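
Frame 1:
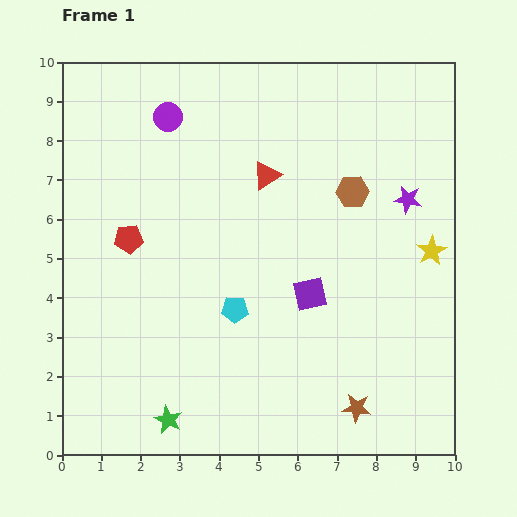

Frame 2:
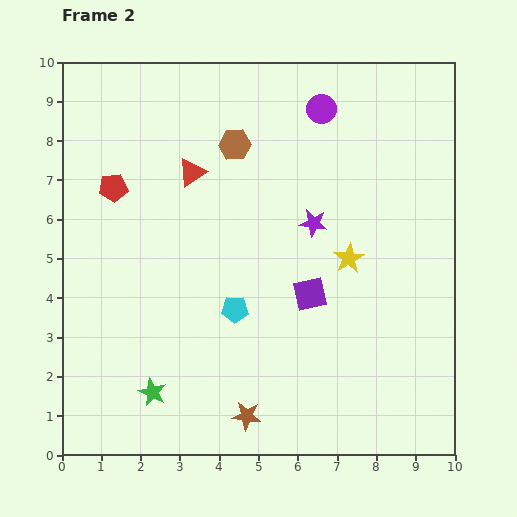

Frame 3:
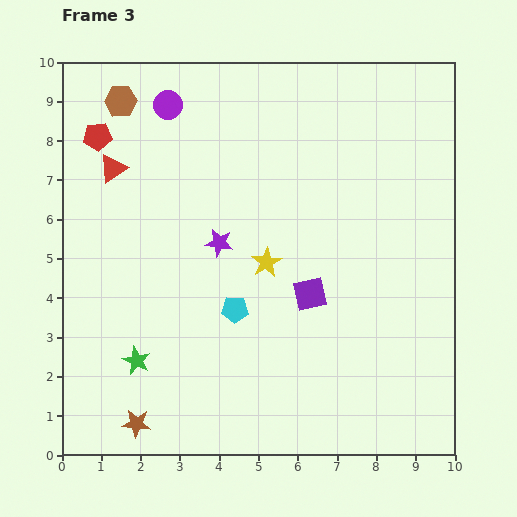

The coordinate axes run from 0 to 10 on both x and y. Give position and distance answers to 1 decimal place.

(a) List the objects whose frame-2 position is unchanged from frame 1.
the cyan pentagon, the purple square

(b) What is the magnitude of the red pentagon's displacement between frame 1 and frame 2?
1.4

The red pentagon moved from (1.7, 5.5) to (1.3, 6.8), a distance of √(0.4² + 1.3²) ≈ 1.4.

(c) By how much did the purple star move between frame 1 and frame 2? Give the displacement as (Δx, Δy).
(-2.4, -0.6)

The purple star was at (8.8, 6.5) in frame 1 and (6.4, 5.9) in frame 2.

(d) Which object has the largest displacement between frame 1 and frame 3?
the brown hexagon

(moved 6.3; next 5.6)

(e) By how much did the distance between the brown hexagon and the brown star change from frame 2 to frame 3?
+1.3

Distance in frame 2: 6.9. Distance in frame 3: 8.2.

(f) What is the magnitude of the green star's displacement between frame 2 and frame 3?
0.9

The green star moved from (2.3, 1.6) to (1.9, 2.4), a distance of √(0.4² + 0.8²) ≈ 0.9.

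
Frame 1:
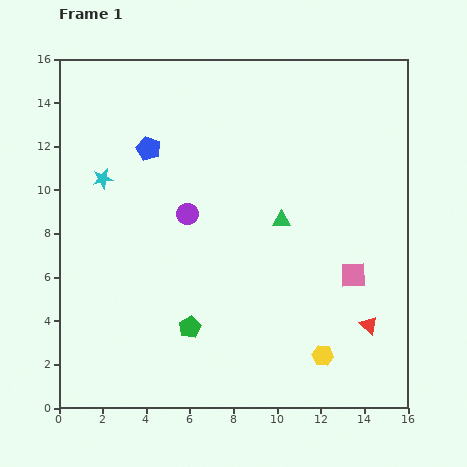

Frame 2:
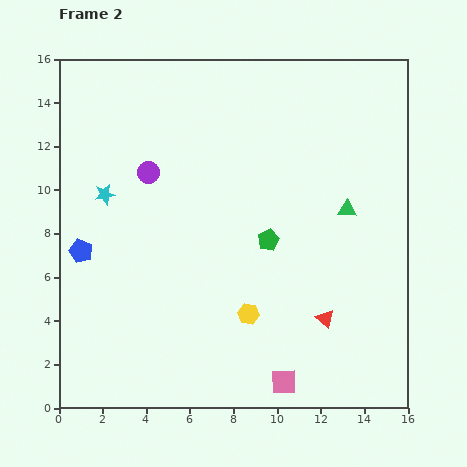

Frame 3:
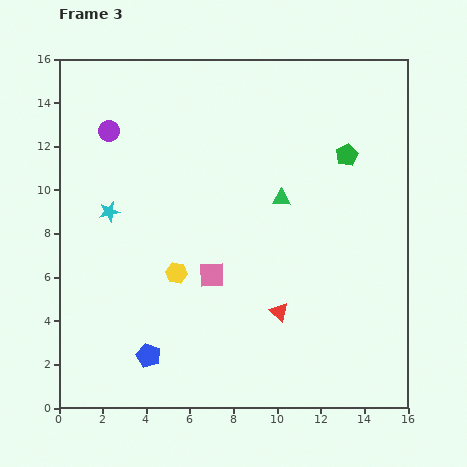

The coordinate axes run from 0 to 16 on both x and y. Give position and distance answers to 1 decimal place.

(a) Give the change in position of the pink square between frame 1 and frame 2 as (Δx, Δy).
(-3.2, -4.9)

The pink square was at (13.5, 6.1) in frame 1 and (10.3, 1.2) in frame 2.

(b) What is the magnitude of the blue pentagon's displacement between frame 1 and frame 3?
9.5

The blue pentagon moved from (4.1, 11.9) to (4.1, 2.4), a distance of √(0.0² + 9.5²) ≈ 9.5.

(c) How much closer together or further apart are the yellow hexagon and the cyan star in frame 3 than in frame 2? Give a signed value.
-4.4

Distance in frame 2: 8.6. Distance in frame 3: 4.2.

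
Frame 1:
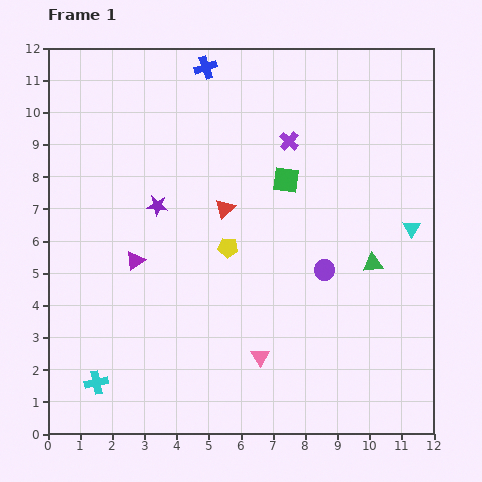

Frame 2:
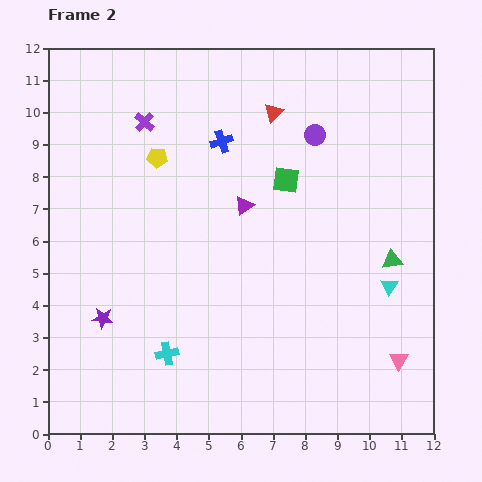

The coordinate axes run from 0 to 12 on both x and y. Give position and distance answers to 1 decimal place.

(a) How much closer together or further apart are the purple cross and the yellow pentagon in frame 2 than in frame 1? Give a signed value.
-2.6

Distance in frame 1: 3.8. Distance in frame 2: 1.2.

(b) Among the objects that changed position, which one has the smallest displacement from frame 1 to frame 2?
the green triangle

(moved 0.6)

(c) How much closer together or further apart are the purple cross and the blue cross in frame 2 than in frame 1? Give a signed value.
-1.0

Distance in frame 1: 3.5. Distance in frame 2: 2.5.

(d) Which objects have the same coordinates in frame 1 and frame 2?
the green square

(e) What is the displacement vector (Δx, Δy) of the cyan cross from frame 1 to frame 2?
(2.2, 0.9)

The cyan cross was at (1.5, 1.6) in frame 1 and (3.7, 2.5) in frame 2.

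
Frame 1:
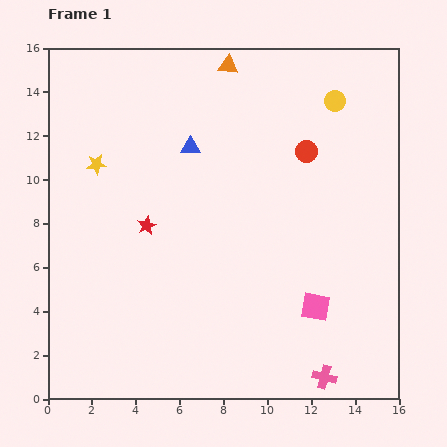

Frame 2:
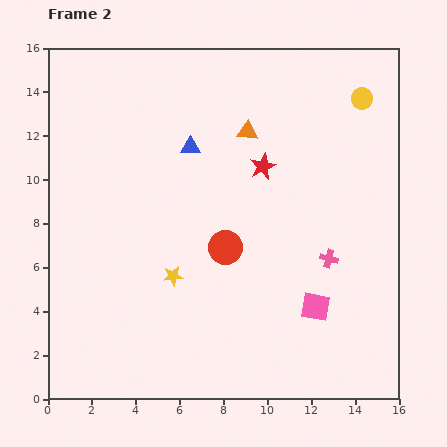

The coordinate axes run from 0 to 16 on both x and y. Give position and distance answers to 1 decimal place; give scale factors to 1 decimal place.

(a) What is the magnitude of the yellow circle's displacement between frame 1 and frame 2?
1.2

The yellow circle moved from (13.1, 13.6) to (14.3, 13.7), a distance of √(1.2² + 0.1²) ≈ 1.2.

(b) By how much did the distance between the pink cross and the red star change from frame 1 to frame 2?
-5.4

Distance in frame 1: 10.6. Distance in frame 2: 5.2.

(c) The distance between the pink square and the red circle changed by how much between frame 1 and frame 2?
-2.2

Distance in frame 1: 7.1. Distance in frame 2: 4.9.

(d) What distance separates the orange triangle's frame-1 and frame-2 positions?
3.1

The orange triangle moved from (8.2, 15.2) to (9.1, 12.2), a distance of √(0.9² + 3.0²) ≈ 3.1.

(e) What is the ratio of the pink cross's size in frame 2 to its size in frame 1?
0.8×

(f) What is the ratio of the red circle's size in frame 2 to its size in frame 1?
1.6×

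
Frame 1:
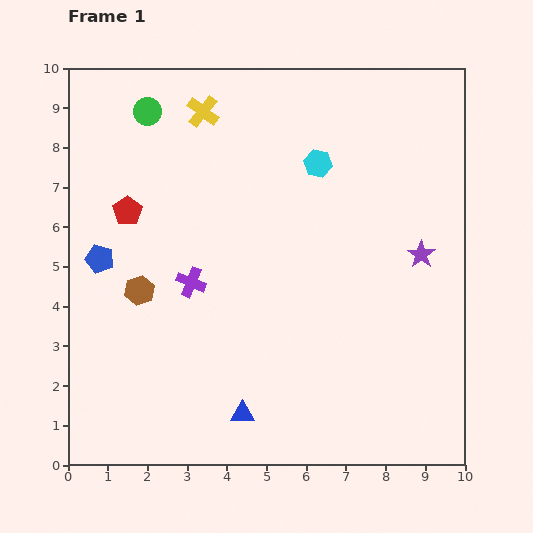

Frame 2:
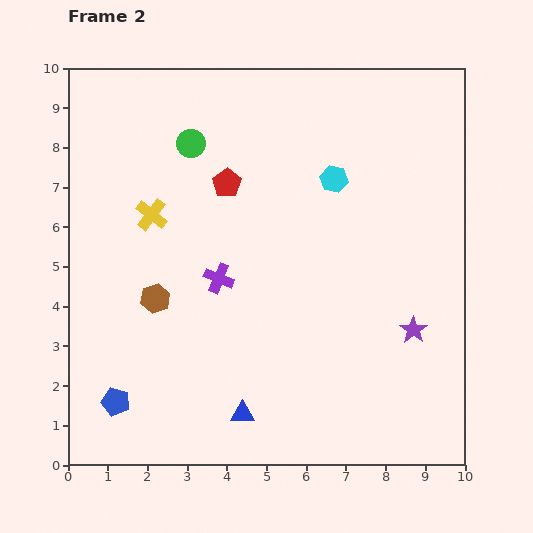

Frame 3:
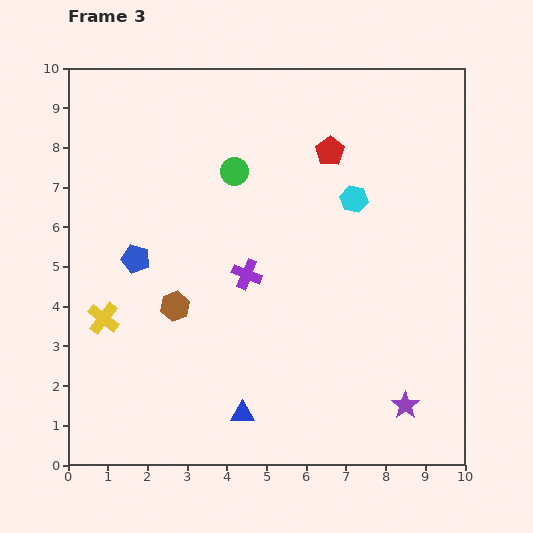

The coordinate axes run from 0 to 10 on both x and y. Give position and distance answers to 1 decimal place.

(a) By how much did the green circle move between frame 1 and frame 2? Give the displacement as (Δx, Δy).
(1.1, -0.8)

The green circle was at (2.0, 8.9) in frame 1 and (3.1, 8.1) in frame 2.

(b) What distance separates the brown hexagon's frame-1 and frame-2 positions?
0.4

The brown hexagon moved from (1.8, 4.4) to (2.2, 4.2), a distance of √(0.4² + 0.2²) ≈ 0.4.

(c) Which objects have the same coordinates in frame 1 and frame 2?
the blue triangle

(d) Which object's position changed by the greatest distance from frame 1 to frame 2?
the blue pentagon

(moved 3.6; next 2.9)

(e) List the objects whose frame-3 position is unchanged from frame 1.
the blue triangle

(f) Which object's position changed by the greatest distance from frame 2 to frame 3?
the blue pentagon

(moved 3.6; next 2.9)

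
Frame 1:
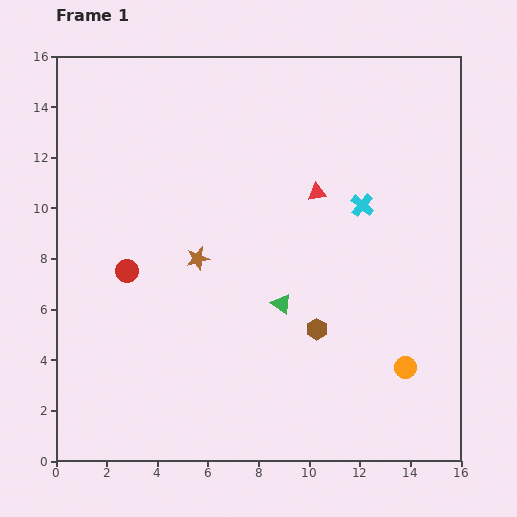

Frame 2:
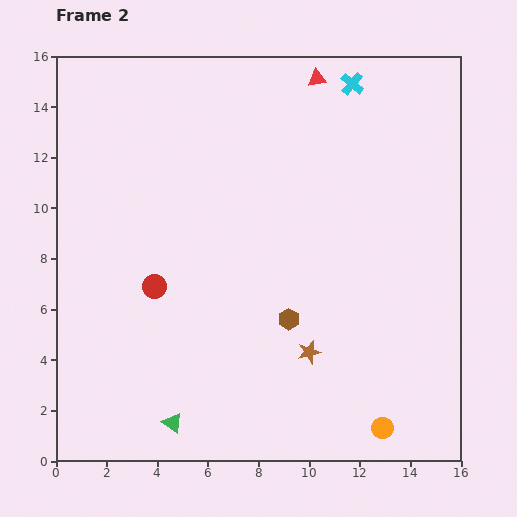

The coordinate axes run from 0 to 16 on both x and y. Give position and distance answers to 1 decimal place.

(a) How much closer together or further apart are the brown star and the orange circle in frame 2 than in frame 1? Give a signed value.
-5.1

Distance in frame 1: 9.3. Distance in frame 2: 4.2.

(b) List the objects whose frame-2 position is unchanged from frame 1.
none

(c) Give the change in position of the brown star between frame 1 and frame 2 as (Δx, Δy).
(4.4, -3.7)

The brown star was at (5.6, 8.0) in frame 1 and (10.0, 4.3) in frame 2.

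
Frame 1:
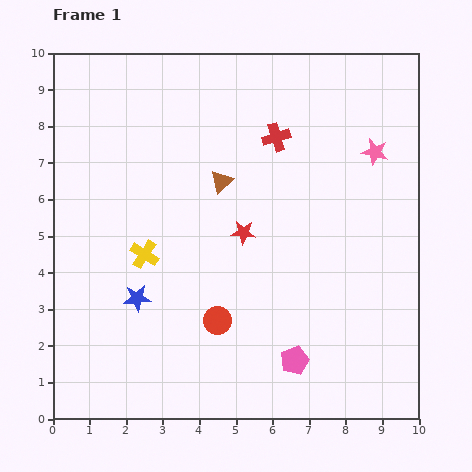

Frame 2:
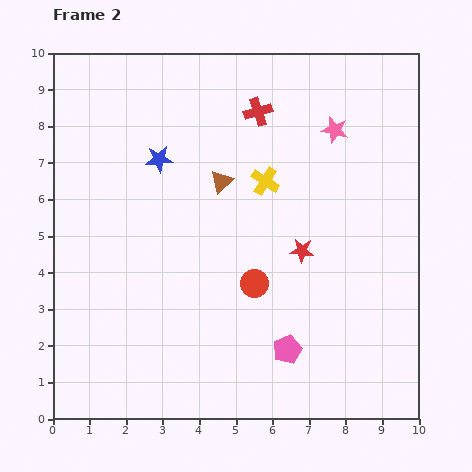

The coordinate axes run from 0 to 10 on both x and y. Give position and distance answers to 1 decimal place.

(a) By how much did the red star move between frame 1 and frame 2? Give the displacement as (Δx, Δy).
(1.6, -0.5)

The red star was at (5.2, 5.1) in frame 1 and (6.8, 4.6) in frame 2.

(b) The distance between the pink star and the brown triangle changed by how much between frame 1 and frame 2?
-0.9

Distance in frame 1: 4.3. Distance in frame 2: 3.4.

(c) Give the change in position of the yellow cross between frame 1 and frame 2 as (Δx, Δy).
(3.3, 2.0)

The yellow cross was at (2.5, 4.5) in frame 1 and (5.8, 6.5) in frame 2.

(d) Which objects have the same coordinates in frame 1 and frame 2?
the brown triangle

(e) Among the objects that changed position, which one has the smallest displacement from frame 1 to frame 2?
the pink pentagon

(moved 0.4)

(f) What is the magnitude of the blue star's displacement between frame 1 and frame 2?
3.8

The blue star moved from (2.3, 3.3) to (2.9, 7.1), a distance of √(0.6² + 3.8²) ≈ 3.8.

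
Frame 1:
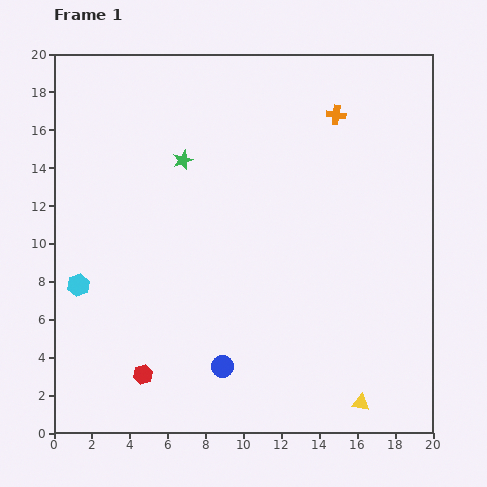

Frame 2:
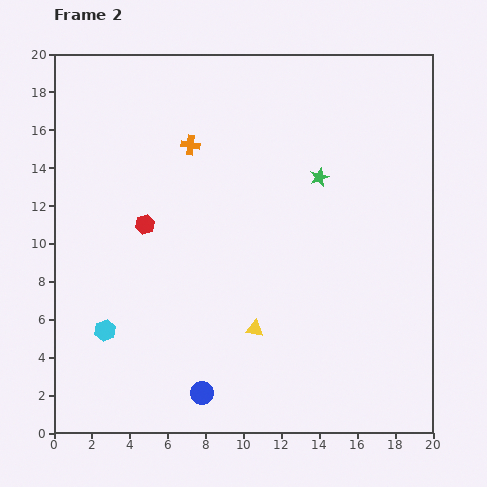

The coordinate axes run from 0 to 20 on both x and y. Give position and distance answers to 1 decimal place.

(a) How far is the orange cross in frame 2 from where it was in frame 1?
7.9

The orange cross moved from (14.9, 16.8) to (7.2, 15.2), a distance of √(7.7² + 1.6²) ≈ 7.9.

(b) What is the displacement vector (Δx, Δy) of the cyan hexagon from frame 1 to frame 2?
(1.4, -2.4)

The cyan hexagon was at (1.3, 7.8) in frame 1 and (2.7, 5.4) in frame 2.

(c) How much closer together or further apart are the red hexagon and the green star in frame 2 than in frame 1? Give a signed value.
-2.0

Distance in frame 1: 11.5. Distance in frame 2: 9.5.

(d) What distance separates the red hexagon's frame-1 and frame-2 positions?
7.9

The red hexagon moved from (4.7, 3.1) to (4.8, 11.0), a distance of √(0.1² + 7.9²) ≈ 7.9.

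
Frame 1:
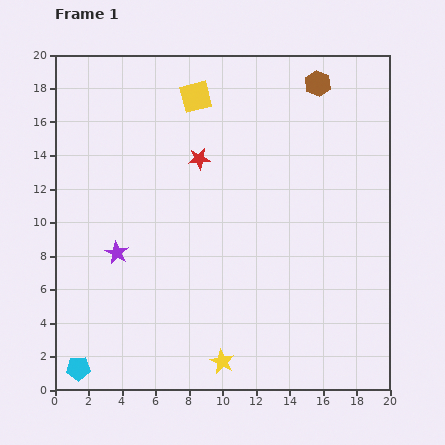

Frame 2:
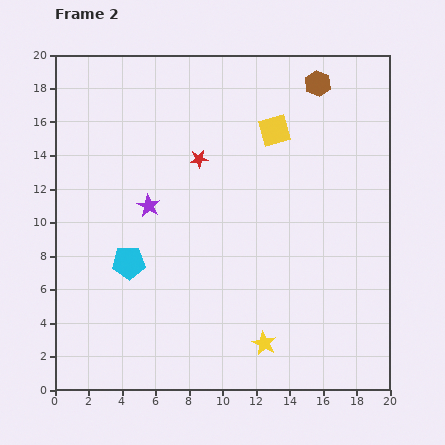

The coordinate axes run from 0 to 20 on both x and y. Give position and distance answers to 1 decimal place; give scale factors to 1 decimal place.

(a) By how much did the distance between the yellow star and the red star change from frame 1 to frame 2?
-0.5

Distance in frame 1: 12.2. Distance in frame 2: 11.7.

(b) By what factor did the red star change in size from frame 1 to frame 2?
0.8×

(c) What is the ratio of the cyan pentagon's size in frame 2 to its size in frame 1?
1.4×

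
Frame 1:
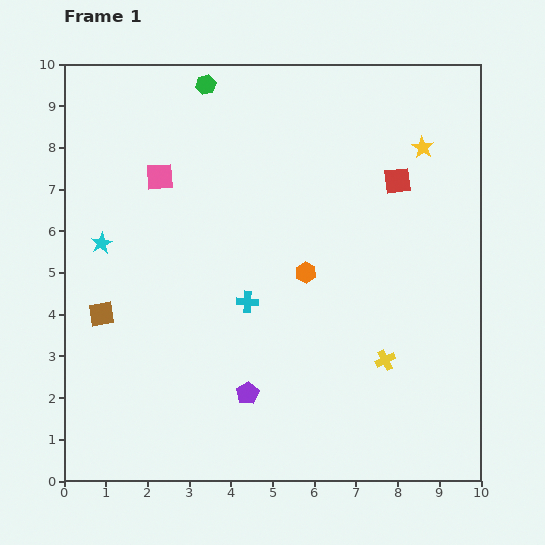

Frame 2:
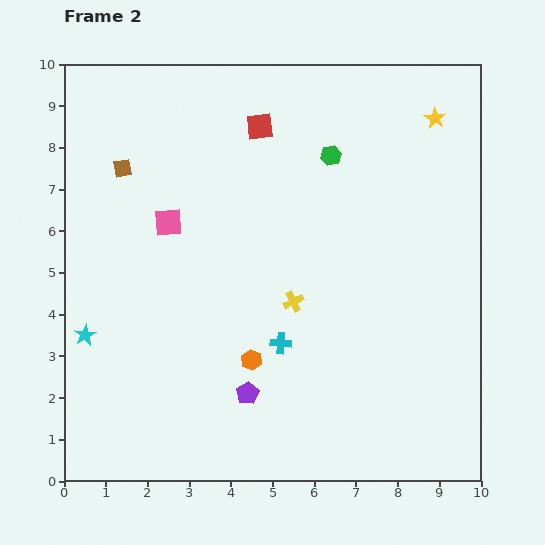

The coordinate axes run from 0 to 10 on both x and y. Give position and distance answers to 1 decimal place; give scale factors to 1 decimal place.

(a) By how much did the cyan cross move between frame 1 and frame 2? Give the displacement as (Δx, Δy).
(0.8, -1.0)

The cyan cross was at (4.4, 4.3) in frame 1 and (5.2, 3.3) in frame 2.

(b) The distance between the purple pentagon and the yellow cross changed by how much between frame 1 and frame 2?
-0.9

Distance in frame 1: 3.4. Distance in frame 2: 2.5.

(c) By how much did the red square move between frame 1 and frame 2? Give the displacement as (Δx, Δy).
(-3.3, 1.3)

The red square was at (8.0, 7.2) in frame 1 and (4.7, 8.5) in frame 2.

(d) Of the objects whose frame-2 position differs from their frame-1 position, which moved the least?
the yellow star

(moved 0.8)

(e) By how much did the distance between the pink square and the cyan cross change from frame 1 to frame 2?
+0.3

Distance in frame 1: 3.7. Distance in frame 2: 4.0.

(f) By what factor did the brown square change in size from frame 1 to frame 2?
0.7×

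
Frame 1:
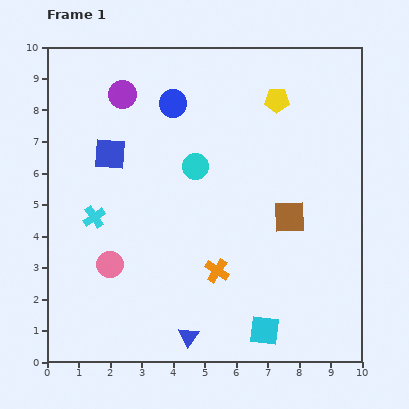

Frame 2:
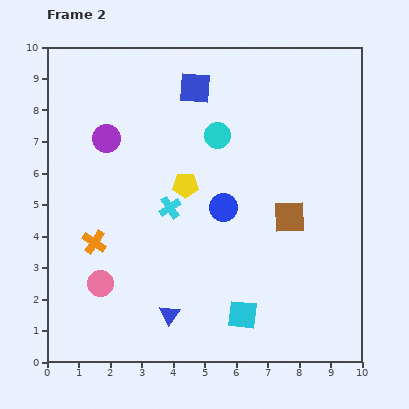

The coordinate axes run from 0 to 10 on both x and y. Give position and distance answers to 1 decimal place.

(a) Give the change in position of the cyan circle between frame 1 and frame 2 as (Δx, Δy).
(0.7, 1.0)

The cyan circle was at (4.7, 6.2) in frame 1 and (5.4, 7.2) in frame 2.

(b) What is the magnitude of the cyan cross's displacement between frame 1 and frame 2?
2.4

The cyan cross moved from (1.5, 4.6) to (3.9, 4.9), a distance of √(2.4² + 0.3²) ≈ 2.4.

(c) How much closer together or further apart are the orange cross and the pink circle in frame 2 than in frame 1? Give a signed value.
-2.1

Distance in frame 1: 3.4. Distance in frame 2: 1.3.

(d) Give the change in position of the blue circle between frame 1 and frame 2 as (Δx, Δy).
(1.6, -3.3)

The blue circle was at (4.0, 8.2) in frame 1 and (5.6, 4.9) in frame 2.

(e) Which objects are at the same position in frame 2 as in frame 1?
the brown square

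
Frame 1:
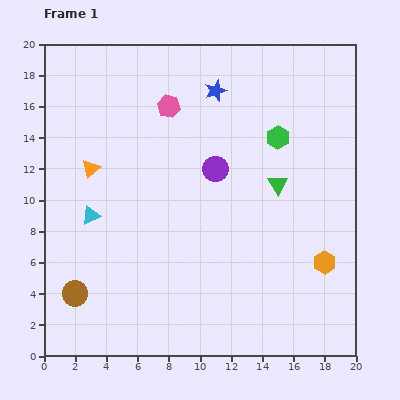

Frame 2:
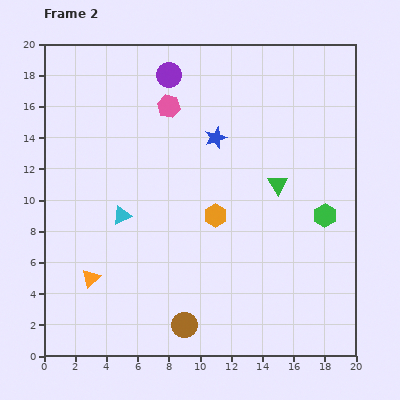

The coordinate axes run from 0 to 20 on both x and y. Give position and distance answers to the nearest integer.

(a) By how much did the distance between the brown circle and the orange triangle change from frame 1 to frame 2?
-1

Distance in frame 1: 8. Distance in frame 2: 7.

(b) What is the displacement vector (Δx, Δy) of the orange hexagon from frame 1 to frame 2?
(-7, 3)

The orange hexagon was at (18, 6) in frame 1 and (11, 9) in frame 2.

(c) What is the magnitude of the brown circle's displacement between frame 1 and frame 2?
7

The brown circle moved from (2, 4) to (9, 2), a distance of √(7² + 2²) ≈ 7.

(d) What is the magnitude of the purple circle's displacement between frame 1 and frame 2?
7

The purple circle moved from (11, 12) to (8, 18), a distance of √(3² + 6²) ≈ 7.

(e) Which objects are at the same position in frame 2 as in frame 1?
the green triangle, the pink hexagon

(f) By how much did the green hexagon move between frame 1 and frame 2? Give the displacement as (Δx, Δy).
(3, -5)

The green hexagon was at (15, 14) in frame 1 and (18, 9) in frame 2.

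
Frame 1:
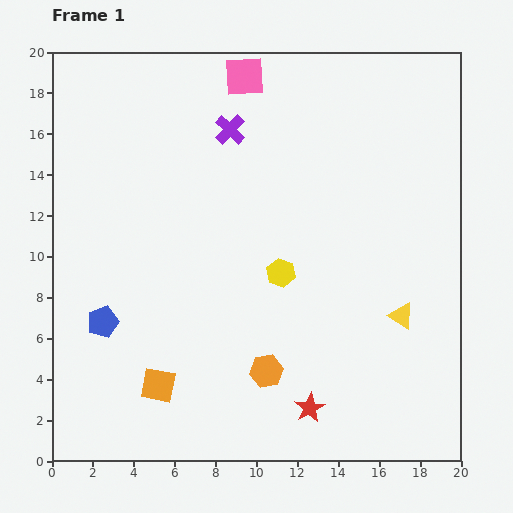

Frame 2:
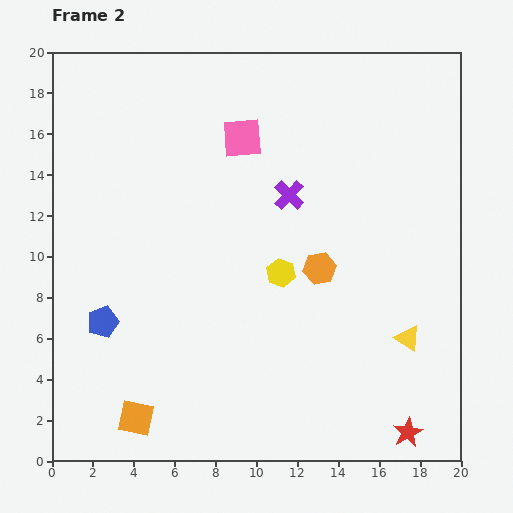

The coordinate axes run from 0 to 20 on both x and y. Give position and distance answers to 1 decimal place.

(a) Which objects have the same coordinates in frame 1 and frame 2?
the blue pentagon, the yellow hexagon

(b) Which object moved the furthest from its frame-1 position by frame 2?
the orange hexagon

(moved 5.6; next 4.9)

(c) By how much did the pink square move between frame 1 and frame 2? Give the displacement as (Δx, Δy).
(-0.1, -3.0)

The pink square was at (9.4, 18.8) in frame 1 and (9.3, 15.8) in frame 2.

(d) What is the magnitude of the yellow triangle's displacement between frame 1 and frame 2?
1.1

The yellow triangle moved from (17.1, 7.1) to (17.4, 6.0), a distance of √(0.3² + 1.1²) ≈ 1.1.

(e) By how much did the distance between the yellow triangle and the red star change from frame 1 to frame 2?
-1.8

Distance in frame 1: 6.4. Distance in frame 2: 4.6.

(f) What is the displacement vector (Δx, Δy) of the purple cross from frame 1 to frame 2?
(2.9, -3.2)

The purple cross was at (8.7, 16.2) in frame 1 and (11.6, 13.0) in frame 2.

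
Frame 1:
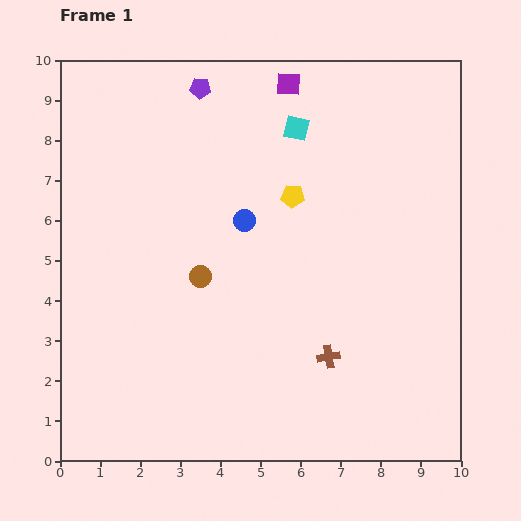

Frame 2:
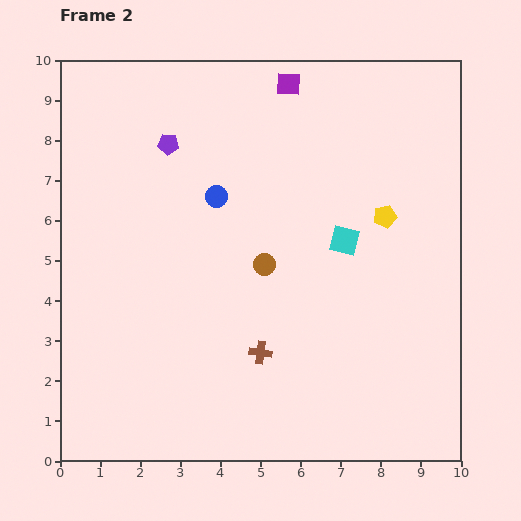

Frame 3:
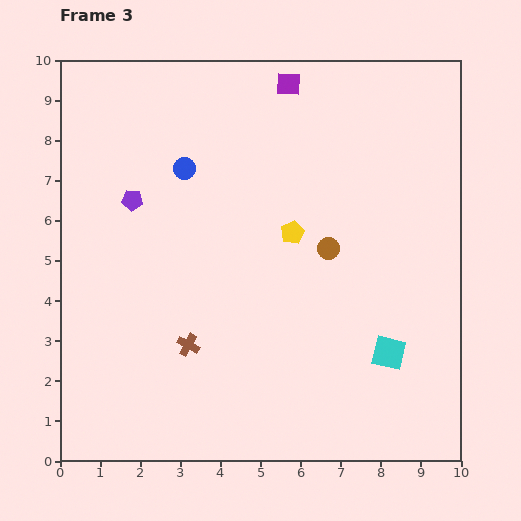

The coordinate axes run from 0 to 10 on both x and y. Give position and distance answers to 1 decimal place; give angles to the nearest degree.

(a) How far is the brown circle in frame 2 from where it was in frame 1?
1.6

The brown circle moved from (3.5, 4.6) to (5.1, 4.9), a distance of √(1.6² + 0.3²) ≈ 1.6.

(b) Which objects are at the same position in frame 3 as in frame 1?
the purple square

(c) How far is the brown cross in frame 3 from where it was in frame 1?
3.5

The brown cross moved from (6.7, 2.6) to (3.2, 2.9), a distance of √(3.5² + 0.3²) ≈ 3.5.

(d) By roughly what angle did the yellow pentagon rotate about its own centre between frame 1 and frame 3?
31° counter-clockwise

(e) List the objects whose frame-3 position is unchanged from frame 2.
the purple square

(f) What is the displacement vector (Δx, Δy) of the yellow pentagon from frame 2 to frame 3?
(-2.3, -0.4)

The yellow pentagon was at (8.1, 6.1) in frame 2 and (5.8, 5.7) in frame 3.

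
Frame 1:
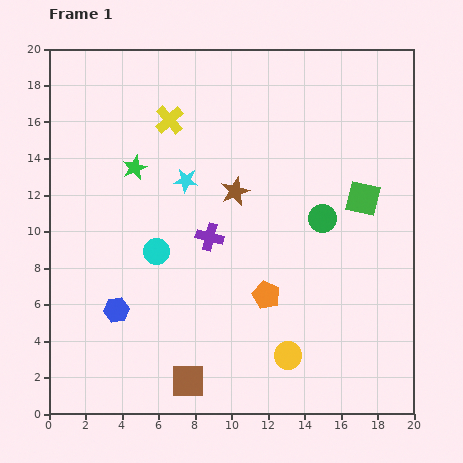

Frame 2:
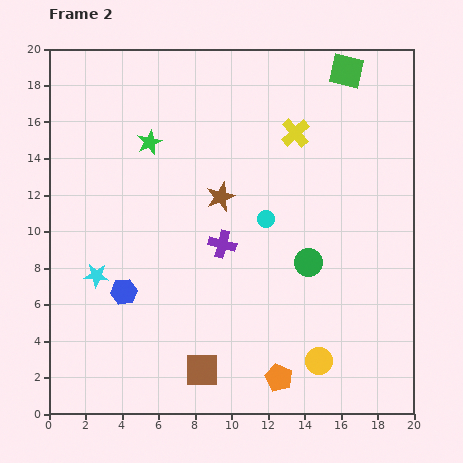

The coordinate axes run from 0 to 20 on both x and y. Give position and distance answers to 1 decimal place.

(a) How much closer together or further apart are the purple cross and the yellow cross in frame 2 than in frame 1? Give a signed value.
+0.5

Distance in frame 1: 6.8. Distance in frame 2: 7.3.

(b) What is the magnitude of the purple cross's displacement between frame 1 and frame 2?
0.8

The purple cross moved from (8.8, 9.7) to (9.5, 9.3), a distance of √(0.7² + 0.4²) ≈ 0.8.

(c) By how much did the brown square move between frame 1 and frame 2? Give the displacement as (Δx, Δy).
(0.8, 0.6)

The brown square was at (7.6, 1.8) in frame 1 and (8.4, 2.4) in frame 2.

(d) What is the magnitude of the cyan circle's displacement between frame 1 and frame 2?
6.3

The cyan circle moved from (5.9, 8.9) to (11.9, 10.7), a distance of √(6.0² + 1.8²) ≈ 6.3.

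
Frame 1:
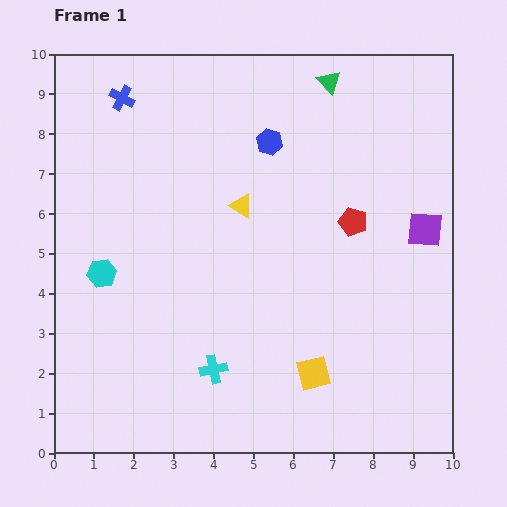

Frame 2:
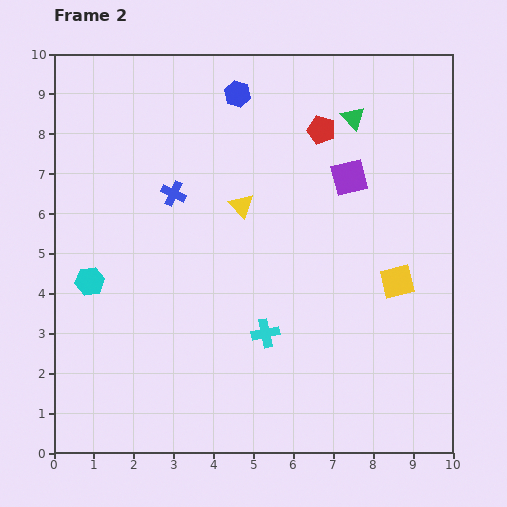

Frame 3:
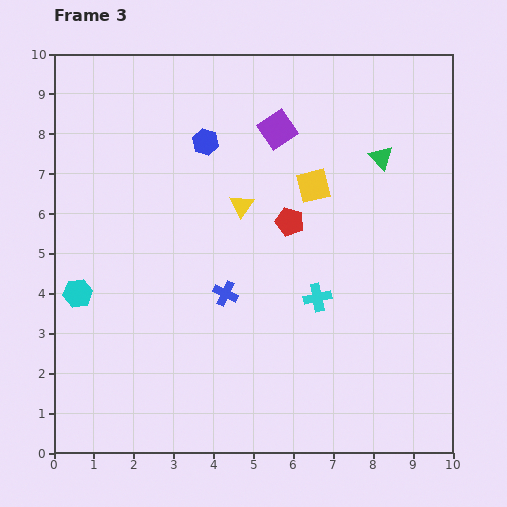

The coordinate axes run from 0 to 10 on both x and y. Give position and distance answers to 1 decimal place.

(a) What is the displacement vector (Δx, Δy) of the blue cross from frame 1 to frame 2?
(1.3, -2.4)

The blue cross was at (1.7, 8.9) in frame 1 and (3.0, 6.5) in frame 2.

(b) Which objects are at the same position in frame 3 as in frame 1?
the yellow triangle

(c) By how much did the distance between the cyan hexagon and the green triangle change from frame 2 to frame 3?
+0.5

Distance in frame 2: 7.8. Distance in frame 3: 8.3.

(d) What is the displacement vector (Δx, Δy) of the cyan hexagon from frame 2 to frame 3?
(-0.3, -0.3)

The cyan hexagon was at (0.9, 4.3) in frame 2 and (0.6, 4.0) in frame 3.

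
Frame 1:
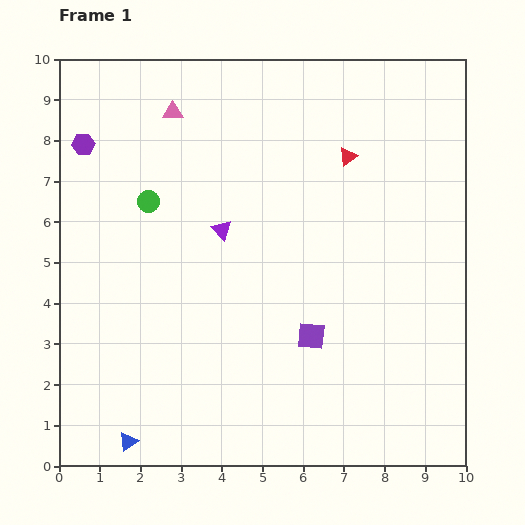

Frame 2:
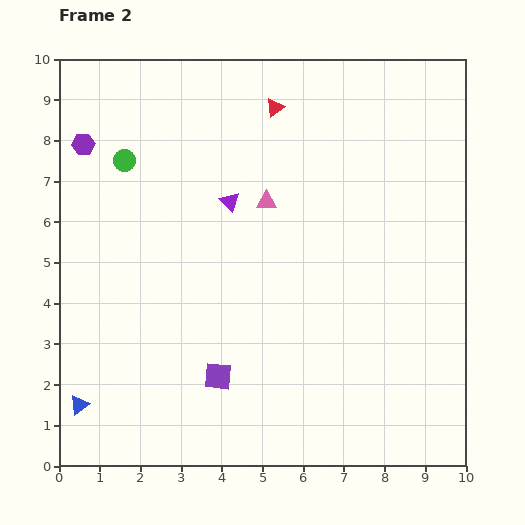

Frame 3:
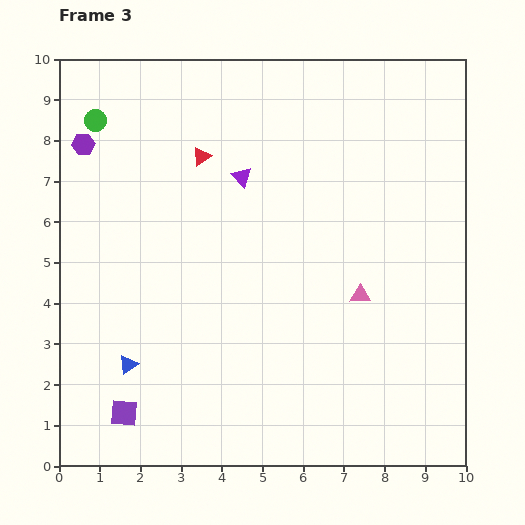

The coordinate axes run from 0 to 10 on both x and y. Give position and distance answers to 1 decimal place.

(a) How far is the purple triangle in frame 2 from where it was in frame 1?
0.7

The purple triangle moved from (4.0, 5.8) to (4.2, 6.5), a distance of √(0.2² + 0.7²) ≈ 0.7.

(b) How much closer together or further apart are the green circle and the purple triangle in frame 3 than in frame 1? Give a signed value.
+2.0

Distance in frame 1: 1.9. Distance in frame 3: 3.9.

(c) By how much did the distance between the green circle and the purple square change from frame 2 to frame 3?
+1.4

Distance in frame 2: 5.8. Distance in frame 3: 7.2.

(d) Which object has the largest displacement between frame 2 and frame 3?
the pink triangle

(moved 3.3; next 2.5)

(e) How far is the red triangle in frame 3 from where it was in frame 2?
2.2

The red triangle moved from (5.3, 8.8) to (3.5, 7.6), a distance of √(1.8² + 1.2²) ≈ 2.2.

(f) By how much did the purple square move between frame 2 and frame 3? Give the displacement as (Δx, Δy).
(-2.3, -0.9)

The purple square was at (3.9, 2.2) in frame 2 and (1.6, 1.3) in frame 3.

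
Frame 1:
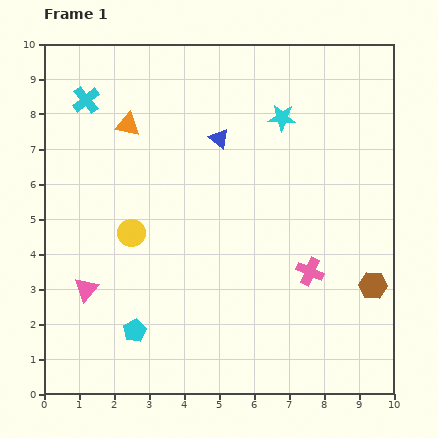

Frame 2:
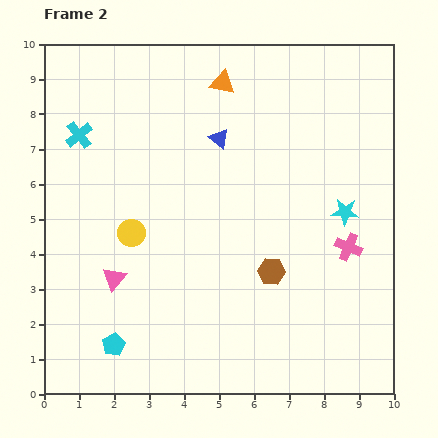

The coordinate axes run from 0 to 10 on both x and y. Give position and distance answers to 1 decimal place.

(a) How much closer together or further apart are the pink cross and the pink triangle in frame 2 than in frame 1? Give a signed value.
+0.4

Distance in frame 1: 6.4. Distance in frame 2: 6.8.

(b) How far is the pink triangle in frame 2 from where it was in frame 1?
0.9

The pink triangle moved from (1.2, 3.0) to (2.0, 3.3), a distance of √(0.8² + 0.3²) ≈ 0.9.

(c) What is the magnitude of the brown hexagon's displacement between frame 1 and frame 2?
2.9

The brown hexagon moved from (9.4, 3.1) to (6.5, 3.5), a distance of √(2.9² + 0.4²) ≈ 2.9.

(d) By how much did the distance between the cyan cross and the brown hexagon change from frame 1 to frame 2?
-3.1

Distance in frame 1: 9.8. Distance in frame 2: 6.7.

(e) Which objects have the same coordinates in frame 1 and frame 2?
the yellow circle, the blue triangle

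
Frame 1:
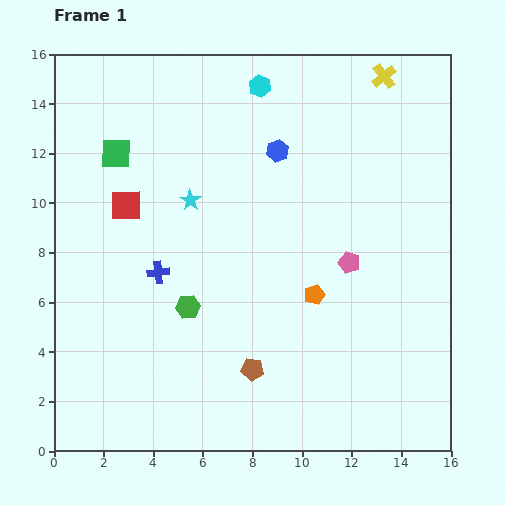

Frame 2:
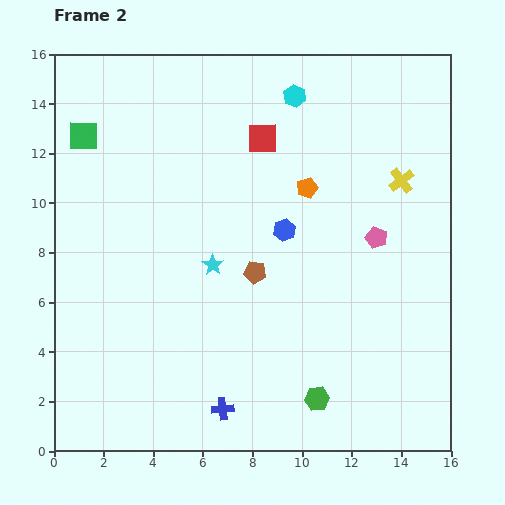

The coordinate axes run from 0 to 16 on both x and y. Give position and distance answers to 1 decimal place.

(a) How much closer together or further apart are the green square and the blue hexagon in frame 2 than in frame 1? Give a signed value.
+2.4

Distance in frame 1: 6.5. Distance in frame 2: 8.9.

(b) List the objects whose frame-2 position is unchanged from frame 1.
none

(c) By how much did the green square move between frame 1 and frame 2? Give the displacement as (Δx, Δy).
(-1.3, 0.7)

The green square was at (2.5, 12.0) in frame 1 and (1.2, 12.7) in frame 2.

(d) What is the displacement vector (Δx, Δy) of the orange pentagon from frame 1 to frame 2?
(-0.3, 4.3)

The orange pentagon was at (10.5, 6.3) in frame 1 and (10.2, 10.6) in frame 2.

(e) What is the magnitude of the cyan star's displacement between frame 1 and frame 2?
2.8

The cyan star moved from (5.5, 10.1) to (6.4, 7.5), a distance of √(0.9² + 2.6²) ≈ 2.8.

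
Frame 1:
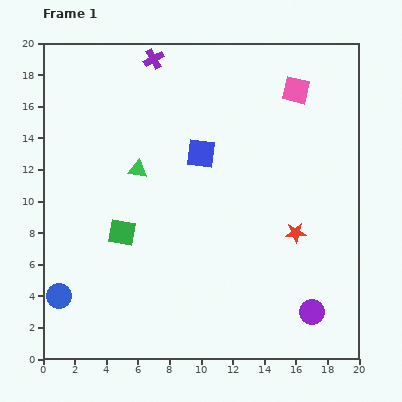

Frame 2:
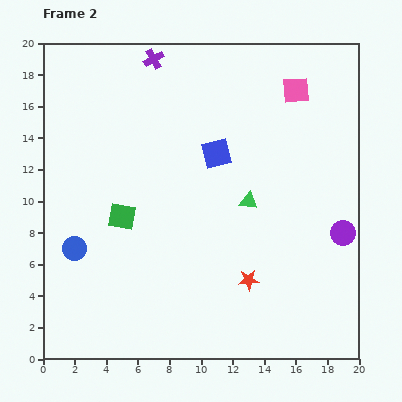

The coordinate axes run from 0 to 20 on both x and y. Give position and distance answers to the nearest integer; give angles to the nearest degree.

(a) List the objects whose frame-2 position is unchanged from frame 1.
the pink square, the purple cross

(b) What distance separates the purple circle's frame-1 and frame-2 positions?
5

The purple circle moved from (17, 3) to (19, 8), a distance of √(2² + 5²) ≈ 5.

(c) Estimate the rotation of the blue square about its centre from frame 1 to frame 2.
21° counter-clockwise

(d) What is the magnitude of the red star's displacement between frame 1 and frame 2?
4

The red star moved from (16, 8) to (13, 5), a distance of √(3² + 3²) ≈ 4.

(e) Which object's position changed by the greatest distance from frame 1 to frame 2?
the green triangle

(moved 7; next 5)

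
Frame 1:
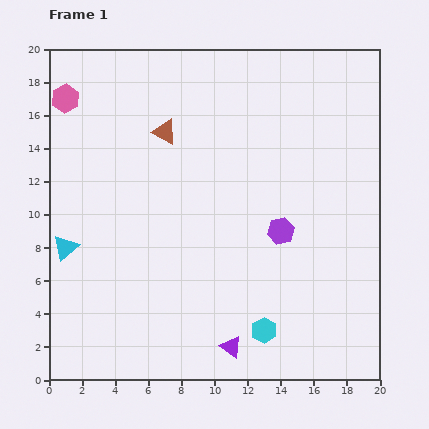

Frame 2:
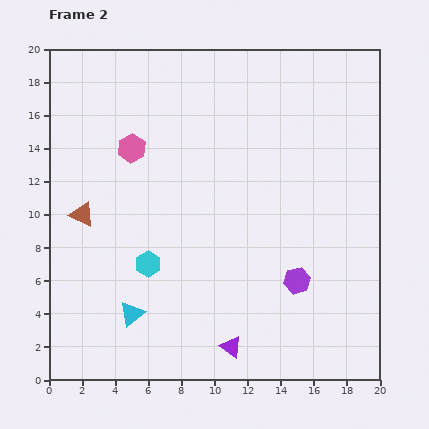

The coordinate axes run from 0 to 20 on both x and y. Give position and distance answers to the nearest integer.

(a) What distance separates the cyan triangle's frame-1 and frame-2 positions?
6

The cyan triangle moved from (1, 8) to (5, 4), a distance of √(4² + 4²) ≈ 6.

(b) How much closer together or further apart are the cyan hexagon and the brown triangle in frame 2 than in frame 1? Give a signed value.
-8

Distance in frame 1: 13. Distance in frame 2: 5.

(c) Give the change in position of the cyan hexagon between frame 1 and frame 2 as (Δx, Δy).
(-7, 4)

The cyan hexagon was at (13, 3) in frame 1 and (6, 7) in frame 2.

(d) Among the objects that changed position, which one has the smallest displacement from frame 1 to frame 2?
the purple hexagon

(moved 3)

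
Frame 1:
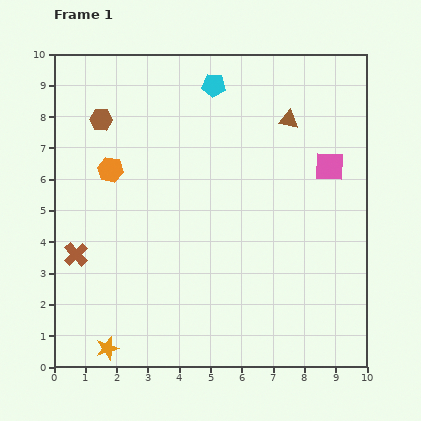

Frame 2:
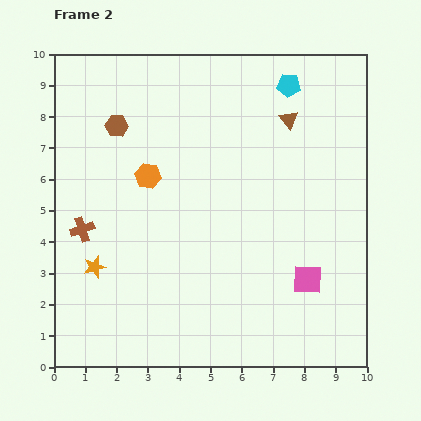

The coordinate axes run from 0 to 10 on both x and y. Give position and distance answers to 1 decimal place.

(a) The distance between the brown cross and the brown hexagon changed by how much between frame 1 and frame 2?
-0.9

Distance in frame 1: 4.4. Distance in frame 2: 3.5.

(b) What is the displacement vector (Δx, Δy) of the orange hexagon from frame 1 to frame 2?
(1.2, -0.2)

The orange hexagon was at (1.8, 6.3) in frame 1 and (3.0, 6.1) in frame 2.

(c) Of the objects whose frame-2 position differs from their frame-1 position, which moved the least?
the brown hexagon

(moved 0.5)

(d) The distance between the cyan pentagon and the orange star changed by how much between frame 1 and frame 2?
-0.6

Distance in frame 1: 9.1. Distance in frame 2: 8.5.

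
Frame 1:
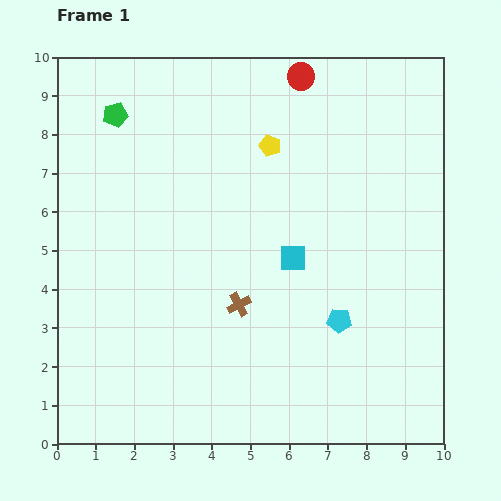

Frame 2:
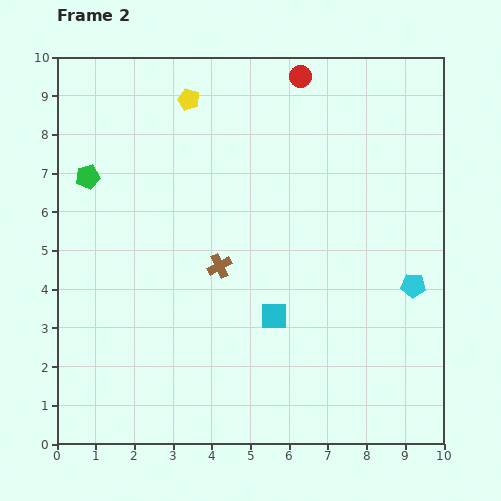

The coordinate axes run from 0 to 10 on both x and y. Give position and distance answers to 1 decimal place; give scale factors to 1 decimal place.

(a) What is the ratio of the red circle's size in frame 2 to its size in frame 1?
0.8×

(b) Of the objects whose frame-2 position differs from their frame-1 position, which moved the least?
the brown cross

(moved 1.1)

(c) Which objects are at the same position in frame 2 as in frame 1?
the red circle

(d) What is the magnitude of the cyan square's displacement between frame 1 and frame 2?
1.6

The cyan square moved from (6.1, 4.8) to (5.6, 3.3), a distance of √(0.5² + 1.5²) ≈ 1.6.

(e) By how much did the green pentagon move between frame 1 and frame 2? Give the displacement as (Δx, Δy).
(-0.7, -1.6)

The green pentagon was at (1.5, 8.5) in frame 1 and (0.8, 6.9) in frame 2.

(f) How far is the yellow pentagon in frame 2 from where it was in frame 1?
2.4

The yellow pentagon moved from (5.5, 7.7) to (3.4, 8.9), a distance of √(2.1² + 1.2²) ≈ 2.4.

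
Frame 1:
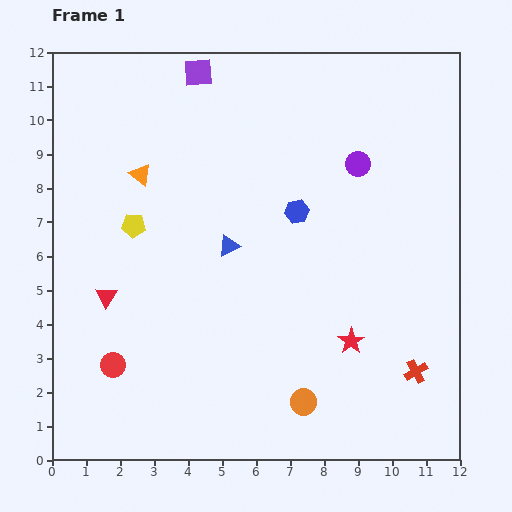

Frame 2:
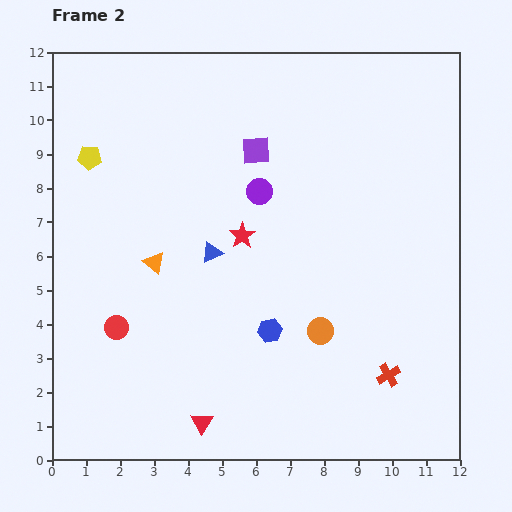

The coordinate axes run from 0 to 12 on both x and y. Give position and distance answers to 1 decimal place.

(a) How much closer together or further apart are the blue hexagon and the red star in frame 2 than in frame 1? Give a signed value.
-1.2

Distance in frame 1: 4.1. Distance in frame 2: 2.9.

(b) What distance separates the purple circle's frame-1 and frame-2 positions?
3.0

The purple circle moved from (9.0, 8.7) to (6.1, 7.9), a distance of √(2.9² + 0.8²) ≈ 3.0.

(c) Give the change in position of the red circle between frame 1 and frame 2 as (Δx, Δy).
(0.1, 1.1)

The red circle was at (1.8, 2.8) in frame 1 and (1.9, 3.9) in frame 2.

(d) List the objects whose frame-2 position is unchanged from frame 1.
none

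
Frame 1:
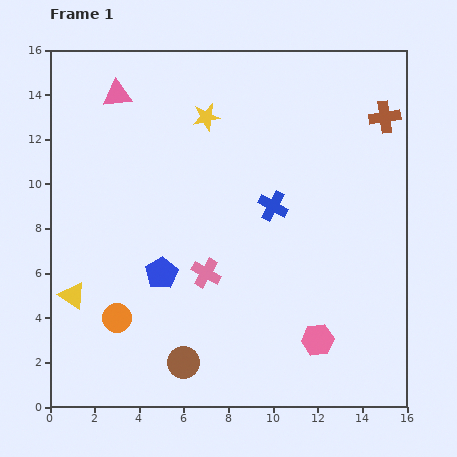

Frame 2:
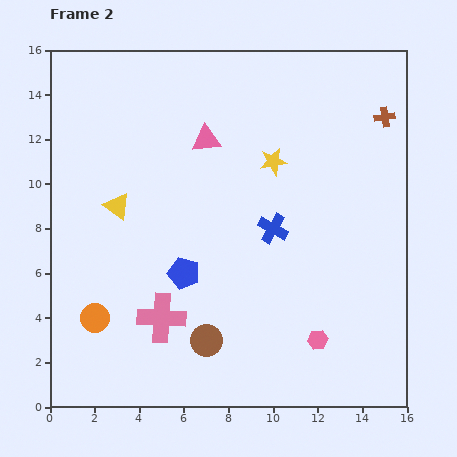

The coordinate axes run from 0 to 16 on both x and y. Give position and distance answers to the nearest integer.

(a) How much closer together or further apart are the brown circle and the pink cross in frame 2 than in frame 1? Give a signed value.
-2

Distance in frame 1: 4. Distance in frame 2: 2.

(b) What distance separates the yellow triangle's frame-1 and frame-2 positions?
4

The yellow triangle moved from (1, 5) to (3, 9), a distance of √(2² + 4²) ≈ 4.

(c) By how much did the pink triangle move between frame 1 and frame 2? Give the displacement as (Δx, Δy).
(4, -2)

The pink triangle was at (3, 14) in frame 1 and (7, 12) in frame 2.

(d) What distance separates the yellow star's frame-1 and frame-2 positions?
4

The yellow star moved from (7, 13) to (10, 11), a distance of √(3² + 2²) ≈ 4.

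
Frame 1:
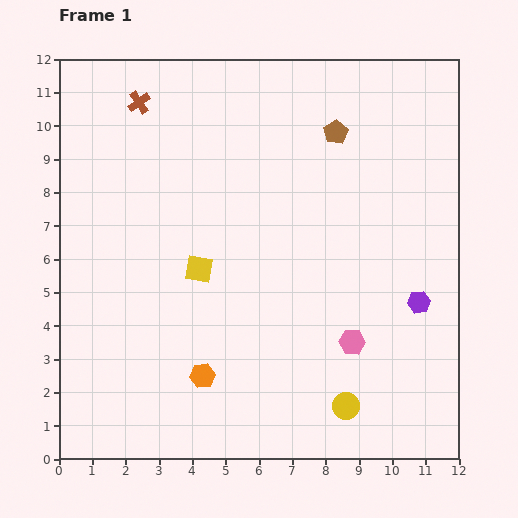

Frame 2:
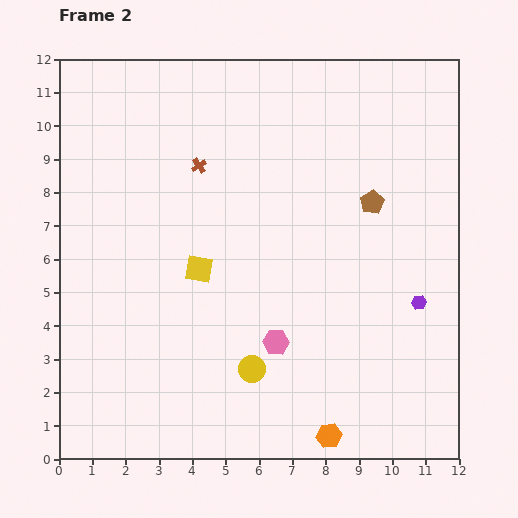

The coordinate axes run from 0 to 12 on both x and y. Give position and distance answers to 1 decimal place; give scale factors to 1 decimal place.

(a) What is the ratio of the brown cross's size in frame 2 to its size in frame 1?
0.7×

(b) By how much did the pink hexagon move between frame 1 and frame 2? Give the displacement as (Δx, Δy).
(-2.3, 0.0)

The pink hexagon was at (8.8, 3.5) in frame 1 and (6.5, 3.5) in frame 2.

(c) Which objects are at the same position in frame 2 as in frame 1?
the yellow square, the purple hexagon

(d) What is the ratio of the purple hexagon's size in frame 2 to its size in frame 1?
0.7×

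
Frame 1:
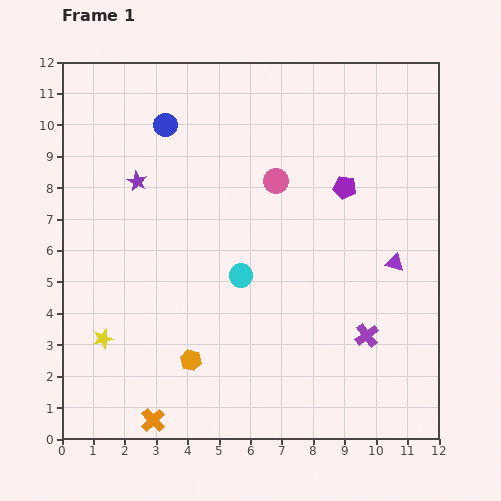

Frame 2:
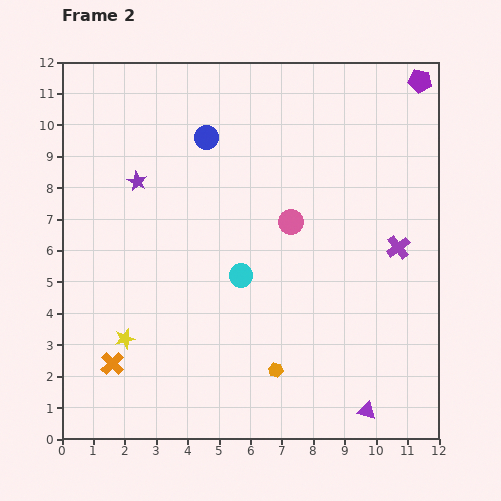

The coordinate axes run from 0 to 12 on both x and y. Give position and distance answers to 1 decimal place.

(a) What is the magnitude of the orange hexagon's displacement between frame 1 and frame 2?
2.7

The orange hexagon moved from (4.1, 2.5) to (6.8, 2.2), a distance of √(2.7² + 0.3²) ≈ 2.7.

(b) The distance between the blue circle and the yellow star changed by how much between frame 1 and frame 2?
-0.2

Distance in frame 1: 7.1. Distance in frame 2: 6.9.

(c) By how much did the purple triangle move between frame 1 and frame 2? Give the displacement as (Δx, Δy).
(-0.9, -4.7)

The purple triangle was at (10.6, 5.6) in frame 1 and (9.7, 0.9) in frame 2.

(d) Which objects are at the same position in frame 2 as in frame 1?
the cyan circle, the purple star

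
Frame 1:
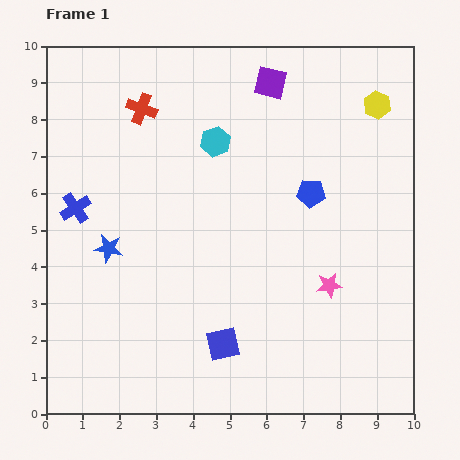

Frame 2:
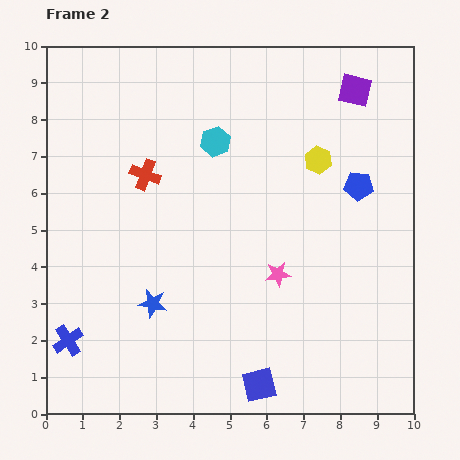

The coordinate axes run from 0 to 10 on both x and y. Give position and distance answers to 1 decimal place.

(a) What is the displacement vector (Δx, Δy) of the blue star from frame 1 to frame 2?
(1.2, -1.5)

The blue star was at (1.7, 4.5) in frame 1 and (2.9, 3.0) in frame 2.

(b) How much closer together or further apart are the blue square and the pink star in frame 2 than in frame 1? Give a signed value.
-0.3

Distance in frame 1: 3.3. Distance in frame 2: 3.0.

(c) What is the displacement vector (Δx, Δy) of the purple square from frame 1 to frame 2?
(2.3, -0.2)

The purple square was at (6.1, 9.0) in frame 1 and (8.4, 8.8) in frame 2.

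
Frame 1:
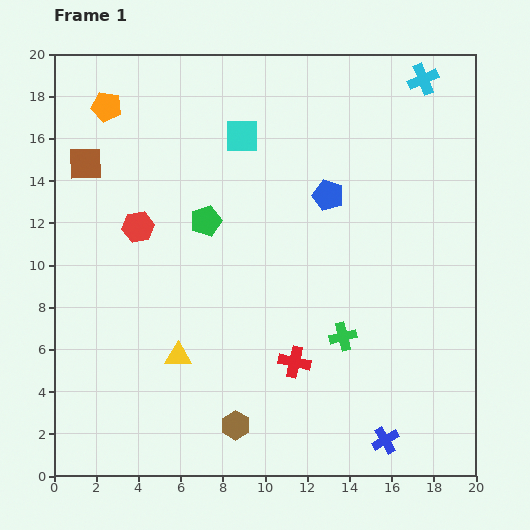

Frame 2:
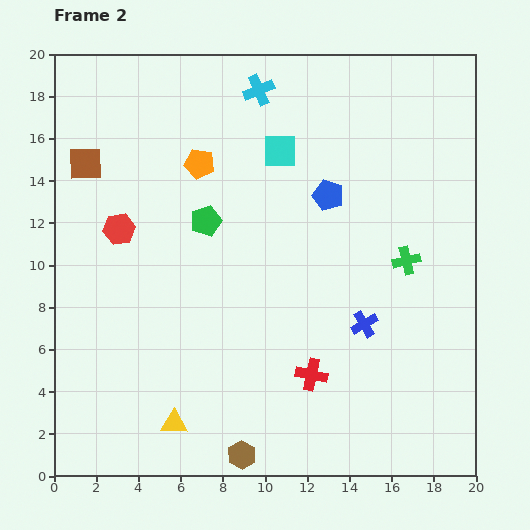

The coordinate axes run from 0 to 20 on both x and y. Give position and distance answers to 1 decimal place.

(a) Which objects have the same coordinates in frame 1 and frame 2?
the green pentagon, the brown square, the blue pentagon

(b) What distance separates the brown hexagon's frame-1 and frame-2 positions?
1.4

The brown hexagon moved from (8.6, 2.4) to (8.9, 1.0), a distance of √(0.3² + 1.4²) ≈ 1.4.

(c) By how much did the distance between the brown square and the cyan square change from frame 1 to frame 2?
+1.7

Distance in frame 1: 7.5. Distance in frame 2: 9.2.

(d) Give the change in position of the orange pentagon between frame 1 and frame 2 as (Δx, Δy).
(4.4, -2.7)

The orange pentagon was at (2.5, 17.5) in frame 1 and (6.9, 14.8) in frame 2.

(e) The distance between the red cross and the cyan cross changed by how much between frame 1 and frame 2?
-1.0

Distance in frame 1: 14.7. Distance in frame 2: 13.7.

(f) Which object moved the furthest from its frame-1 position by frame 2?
the cyan cross

(moved 7.8; next 5.6)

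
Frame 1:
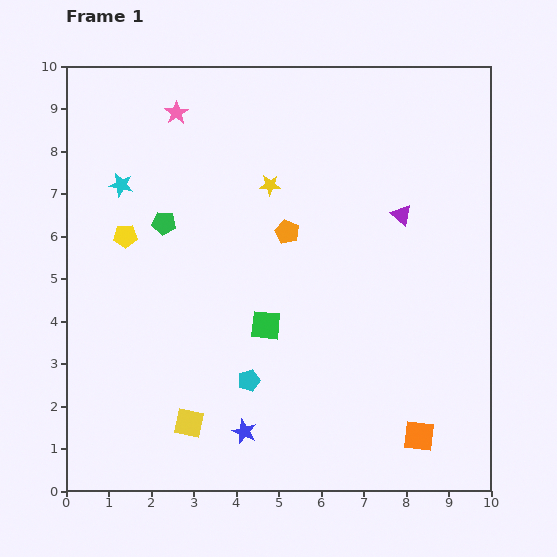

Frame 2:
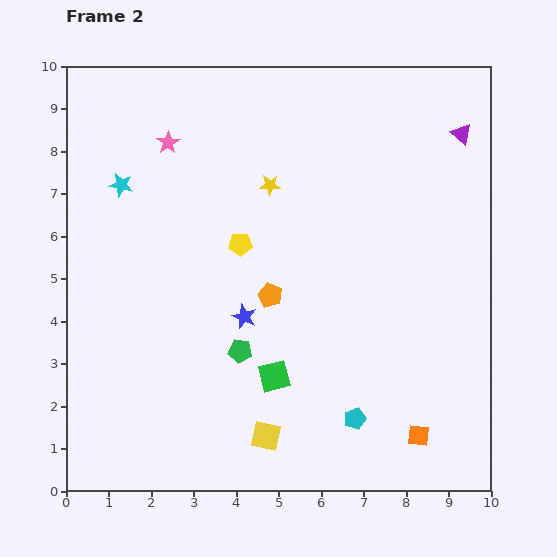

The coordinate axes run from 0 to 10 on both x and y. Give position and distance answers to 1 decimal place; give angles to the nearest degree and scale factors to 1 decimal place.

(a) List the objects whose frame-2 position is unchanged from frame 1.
the orange square, the cyan star, the yellow star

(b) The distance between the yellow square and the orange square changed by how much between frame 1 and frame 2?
-1.8

Distance in frame 1: 5.4. Distance in frame 2: 3.6.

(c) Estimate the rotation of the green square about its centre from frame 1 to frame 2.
20° counter-clockwise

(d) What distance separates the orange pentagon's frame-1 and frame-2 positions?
1.6

The orange pentagon moved from (5.2, 6.1) to (4.8, 4.6), a distance of √(0.4² + 1.5²) ≈ 1.6.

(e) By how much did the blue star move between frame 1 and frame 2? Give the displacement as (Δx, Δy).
(0.0, 2.7)

The blue star was at (4.2, 1.4) in frame 1 and (4.2, 4.1) in frame 2.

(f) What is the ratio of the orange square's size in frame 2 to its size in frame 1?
0.7×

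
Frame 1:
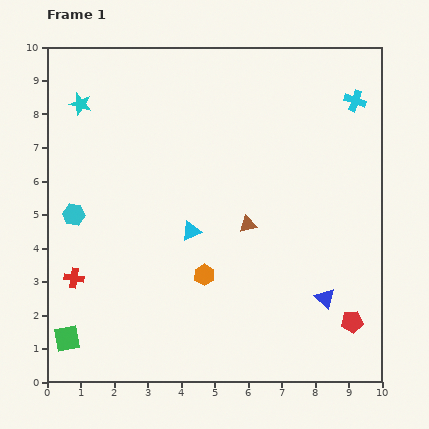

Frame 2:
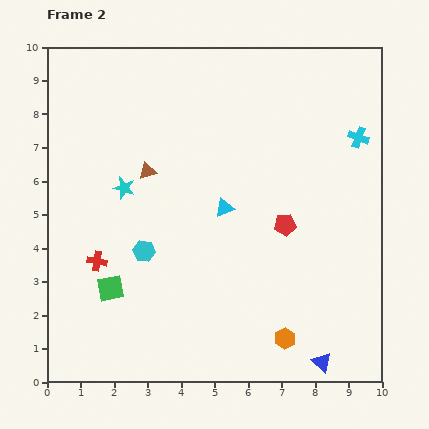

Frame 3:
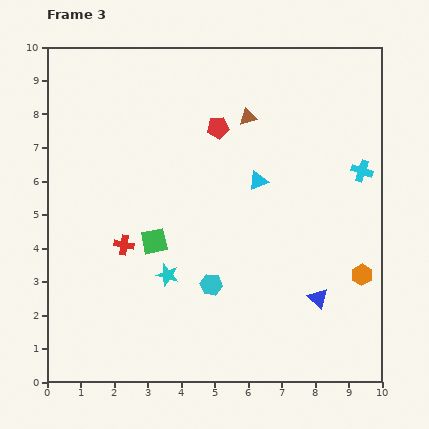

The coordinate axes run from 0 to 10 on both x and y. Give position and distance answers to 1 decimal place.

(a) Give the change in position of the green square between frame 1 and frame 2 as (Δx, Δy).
(1.3, 1.5)

The green square was at (0.6, 1.3) in frame 1 and (1.9, 2.8) in frame 2.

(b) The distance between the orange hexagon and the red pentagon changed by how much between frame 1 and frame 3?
+1.6

Distance in frame 1: 4.6. Distance in frame 3: 6.2.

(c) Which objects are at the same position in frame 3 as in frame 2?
none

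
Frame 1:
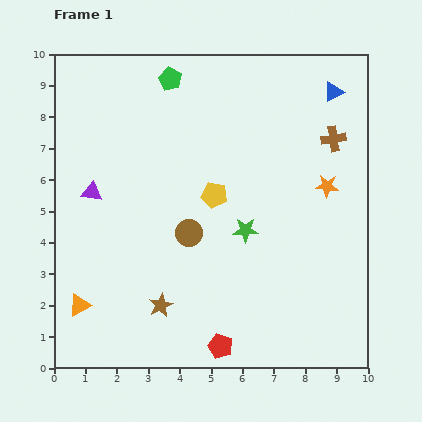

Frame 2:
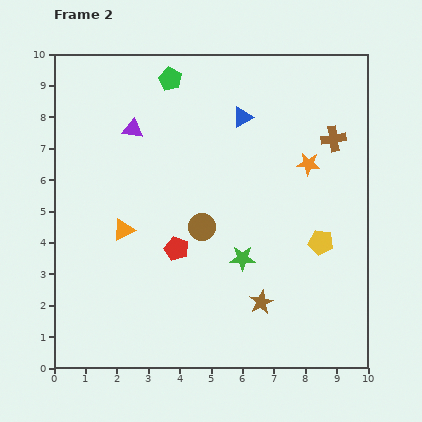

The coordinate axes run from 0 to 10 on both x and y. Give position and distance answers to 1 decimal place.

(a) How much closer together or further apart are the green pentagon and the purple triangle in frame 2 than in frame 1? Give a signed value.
-2.4

Distance in frame 1: 4.4. Distance in frame 2: 2.0.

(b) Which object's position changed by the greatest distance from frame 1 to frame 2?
the yellow pentagon

(moved 3.7; next 3.4)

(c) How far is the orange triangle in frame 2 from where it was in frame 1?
2.8

The orange triangle moved from (0.8, 2.0) to (2.2, 4.4), a distance of √(1.4² + 2.4²) ≈ 2.8.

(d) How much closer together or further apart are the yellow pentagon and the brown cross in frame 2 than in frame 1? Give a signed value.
-0.9

Distance in frame 1: 4.2. Distance in frame 2: 3.3.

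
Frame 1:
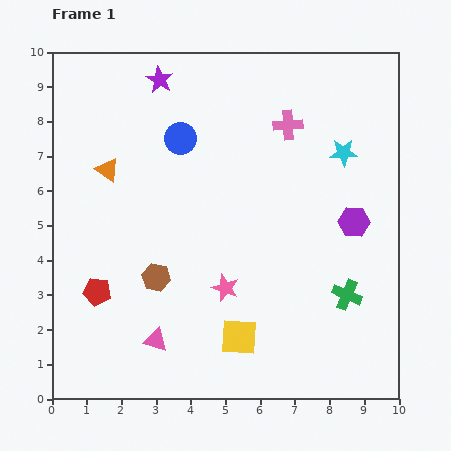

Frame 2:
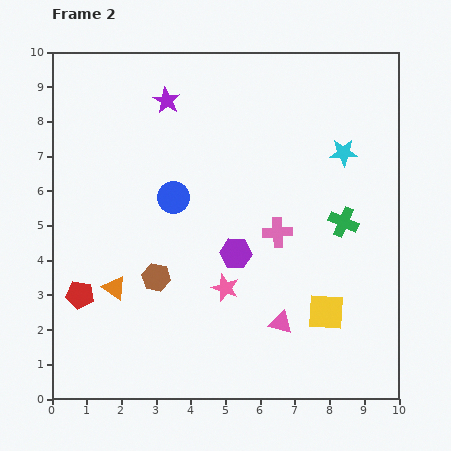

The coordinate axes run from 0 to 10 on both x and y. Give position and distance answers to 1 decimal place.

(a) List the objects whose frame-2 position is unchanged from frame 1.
the cyan star, the pink star, the brown hexagon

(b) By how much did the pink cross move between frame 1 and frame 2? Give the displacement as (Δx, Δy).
(-0.3, -3.1)

The pink cross was at (6.8, 7.9) in frame 1 and (6.5, 4.8) in frame 2.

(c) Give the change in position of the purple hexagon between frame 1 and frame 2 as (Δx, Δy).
(-3.4, -0.9)

The purple hexagon was at (8.7, 5.1) in frame 1 and (5.3, 4.2) in frame 2.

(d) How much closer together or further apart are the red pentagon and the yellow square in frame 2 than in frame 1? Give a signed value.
+2.8

Distance in frame 1: 4.3. Distance in frame 2: 7.1.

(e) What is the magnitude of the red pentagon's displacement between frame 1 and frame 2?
0.5

The red pentagon moved from (1.3, 3.1) to (0.8, 3.0), a distance of √(0.5² + 0.1²) ≈ 0.5.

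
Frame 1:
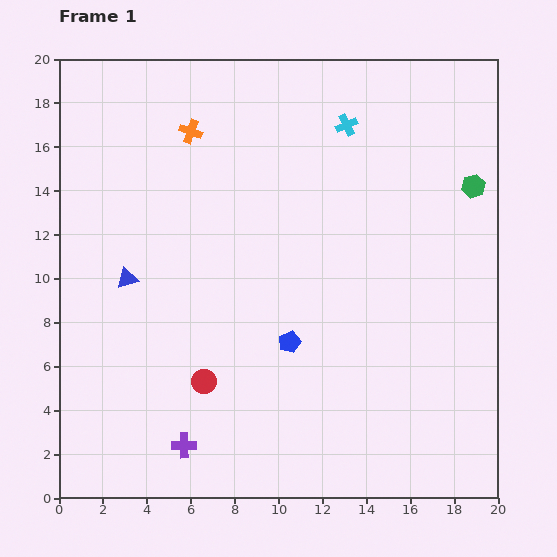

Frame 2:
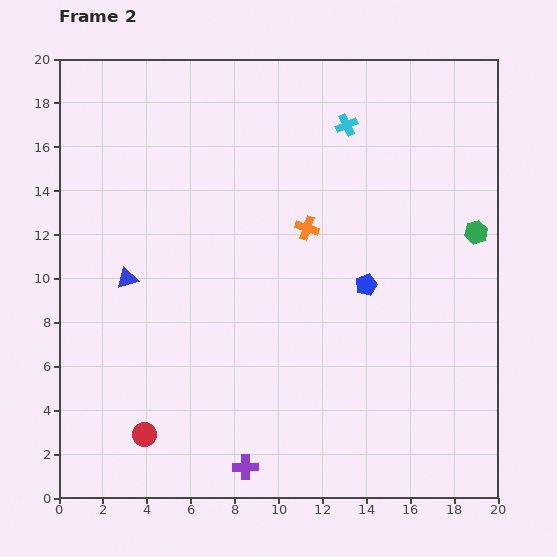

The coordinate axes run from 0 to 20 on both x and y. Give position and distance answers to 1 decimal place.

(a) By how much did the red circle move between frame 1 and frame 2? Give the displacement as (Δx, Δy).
(-2.7, -2.4)

The red circle was at (6.6, 5.3) in frame 1 and (3.9, 2.9) in frame 2.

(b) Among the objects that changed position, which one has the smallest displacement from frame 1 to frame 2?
the green hexagon

(moved 2.1)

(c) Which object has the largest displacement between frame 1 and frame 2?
the orange cross

(moved 6.9; next 4.4)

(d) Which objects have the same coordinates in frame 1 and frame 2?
the blue triangle, the cyan cross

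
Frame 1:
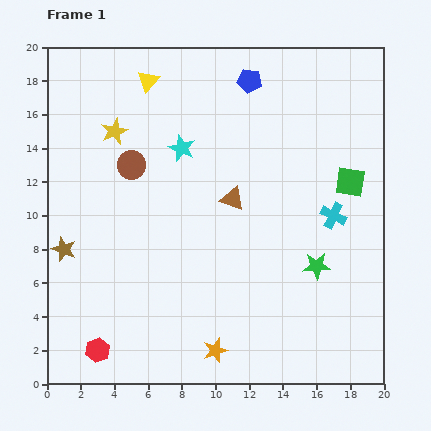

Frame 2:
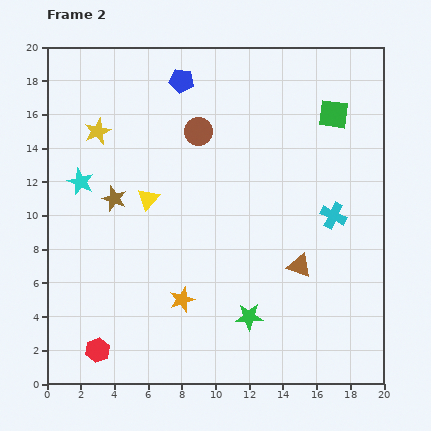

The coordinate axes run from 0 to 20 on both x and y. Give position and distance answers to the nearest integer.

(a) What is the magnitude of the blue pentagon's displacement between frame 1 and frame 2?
4

The blue pentagon moved from (12, 18) to (8, 18), a distance of √(4² + 0²) ≈ 4.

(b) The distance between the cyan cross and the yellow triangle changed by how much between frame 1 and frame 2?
-3

Distance in frame 1: 14. Distance in frame 2: 11.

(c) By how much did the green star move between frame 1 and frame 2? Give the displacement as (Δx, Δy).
(-4, -3)

The green star was at (16, 7) in frame 1 and (12, 4) in frame 2.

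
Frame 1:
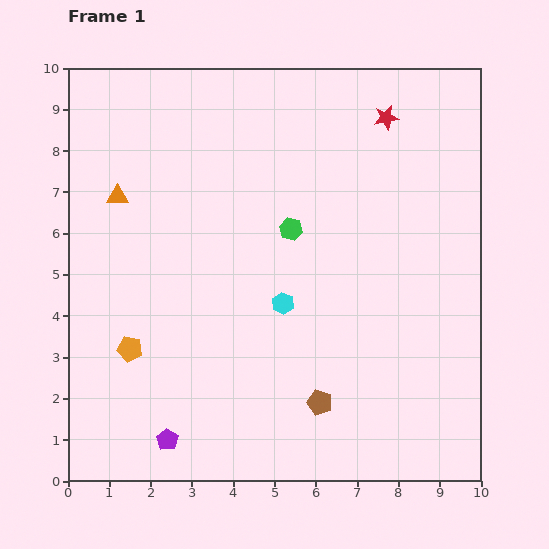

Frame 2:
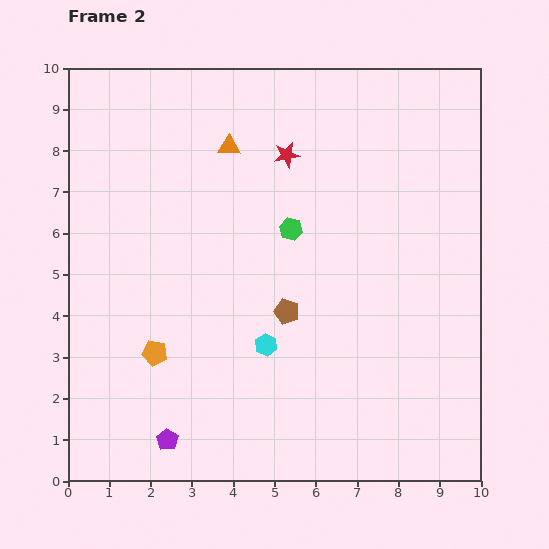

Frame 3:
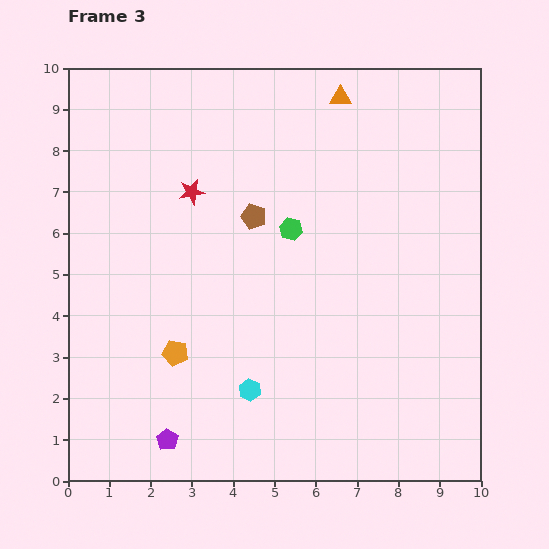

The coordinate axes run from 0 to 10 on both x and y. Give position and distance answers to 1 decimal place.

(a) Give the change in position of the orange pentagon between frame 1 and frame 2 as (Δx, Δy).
(0.6, -0.1)

The orange pentagon was at (1.5, 3.2) in frame 1 and (2.1, 3.1) in frame 2.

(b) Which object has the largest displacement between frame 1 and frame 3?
the orange triangle

(moved 5.9; next 5.0)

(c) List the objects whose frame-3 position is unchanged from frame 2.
the green hexagon, the purple pentagon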